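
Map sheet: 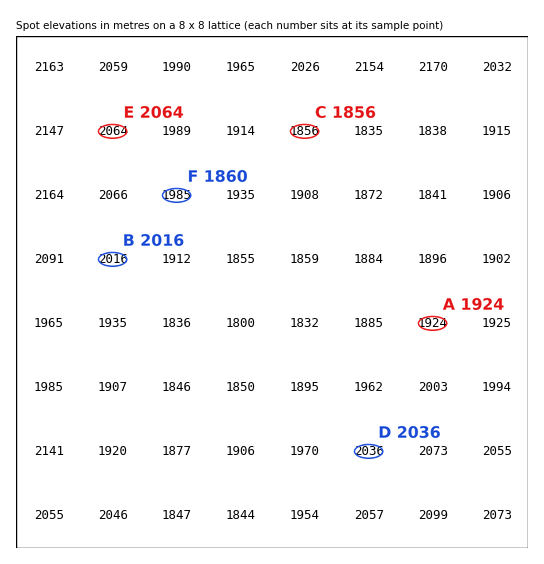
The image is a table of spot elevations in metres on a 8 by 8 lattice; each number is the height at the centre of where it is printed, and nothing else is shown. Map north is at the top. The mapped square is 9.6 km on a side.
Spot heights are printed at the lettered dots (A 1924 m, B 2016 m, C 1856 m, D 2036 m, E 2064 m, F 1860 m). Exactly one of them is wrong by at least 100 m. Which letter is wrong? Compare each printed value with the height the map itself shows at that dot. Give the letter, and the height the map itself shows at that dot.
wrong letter F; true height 1985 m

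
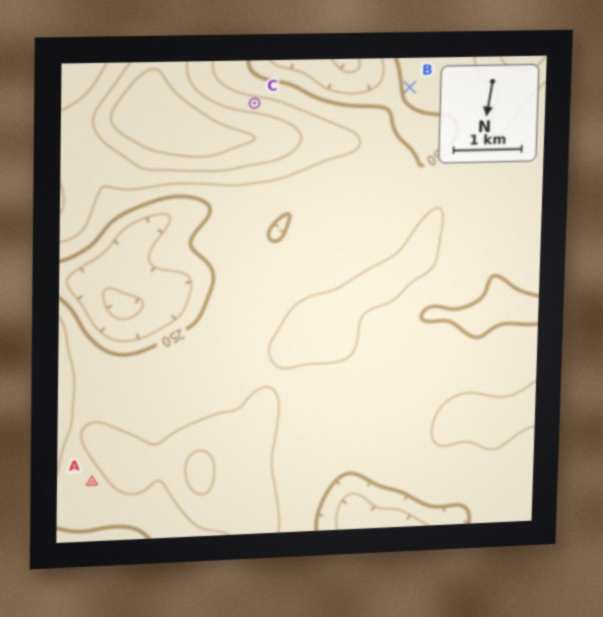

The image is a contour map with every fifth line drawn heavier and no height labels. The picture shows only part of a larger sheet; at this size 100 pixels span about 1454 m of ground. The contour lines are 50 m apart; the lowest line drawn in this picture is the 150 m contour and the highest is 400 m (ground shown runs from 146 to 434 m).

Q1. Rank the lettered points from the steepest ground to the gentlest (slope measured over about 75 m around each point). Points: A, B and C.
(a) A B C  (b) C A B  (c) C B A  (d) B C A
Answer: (c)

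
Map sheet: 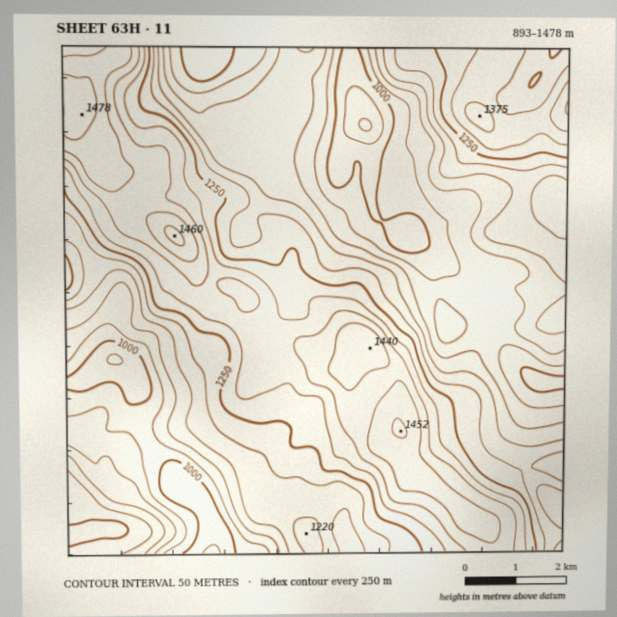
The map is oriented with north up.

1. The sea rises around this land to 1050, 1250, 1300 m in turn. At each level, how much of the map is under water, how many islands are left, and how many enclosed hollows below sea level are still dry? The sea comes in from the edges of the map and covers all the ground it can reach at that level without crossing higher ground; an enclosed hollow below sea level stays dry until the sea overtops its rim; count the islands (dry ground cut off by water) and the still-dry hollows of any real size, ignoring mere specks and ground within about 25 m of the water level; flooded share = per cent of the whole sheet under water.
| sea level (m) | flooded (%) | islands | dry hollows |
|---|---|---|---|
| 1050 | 15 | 0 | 0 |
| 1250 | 65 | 0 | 0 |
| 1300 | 75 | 0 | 0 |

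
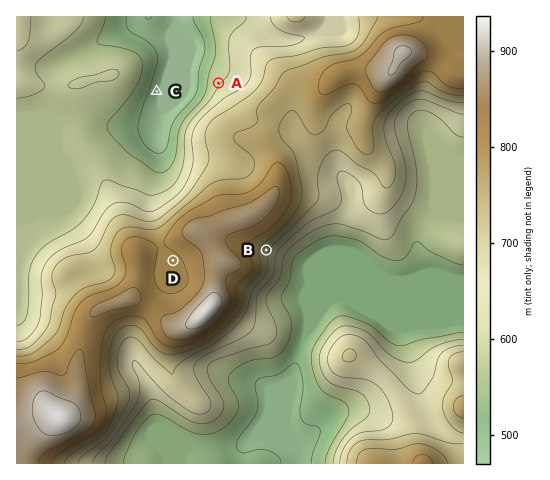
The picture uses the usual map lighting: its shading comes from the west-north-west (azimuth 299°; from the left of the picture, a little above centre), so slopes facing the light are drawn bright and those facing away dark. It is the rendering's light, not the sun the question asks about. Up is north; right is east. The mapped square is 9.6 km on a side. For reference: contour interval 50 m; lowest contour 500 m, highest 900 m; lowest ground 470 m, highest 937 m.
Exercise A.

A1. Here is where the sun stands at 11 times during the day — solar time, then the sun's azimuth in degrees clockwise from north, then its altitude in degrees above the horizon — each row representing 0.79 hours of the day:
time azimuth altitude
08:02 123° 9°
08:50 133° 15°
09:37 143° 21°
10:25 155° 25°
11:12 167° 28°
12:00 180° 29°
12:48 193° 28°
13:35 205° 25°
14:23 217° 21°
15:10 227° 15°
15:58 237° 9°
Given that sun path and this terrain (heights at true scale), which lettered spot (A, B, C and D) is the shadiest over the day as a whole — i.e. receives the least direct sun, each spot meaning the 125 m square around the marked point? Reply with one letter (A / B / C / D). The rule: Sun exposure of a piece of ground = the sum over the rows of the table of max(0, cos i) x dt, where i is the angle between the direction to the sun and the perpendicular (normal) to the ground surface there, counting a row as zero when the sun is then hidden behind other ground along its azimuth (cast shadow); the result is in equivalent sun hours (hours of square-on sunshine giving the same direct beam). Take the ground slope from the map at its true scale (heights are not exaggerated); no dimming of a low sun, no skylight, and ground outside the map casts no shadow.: A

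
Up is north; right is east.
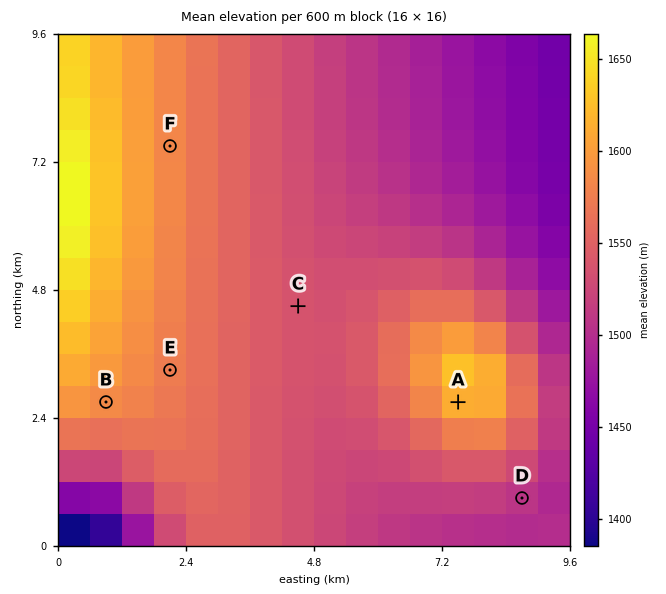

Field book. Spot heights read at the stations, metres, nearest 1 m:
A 1615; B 1586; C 1536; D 1507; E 1574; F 1583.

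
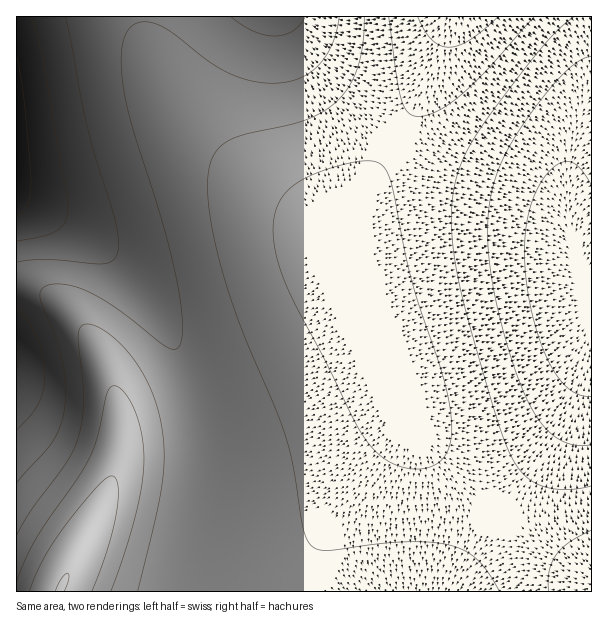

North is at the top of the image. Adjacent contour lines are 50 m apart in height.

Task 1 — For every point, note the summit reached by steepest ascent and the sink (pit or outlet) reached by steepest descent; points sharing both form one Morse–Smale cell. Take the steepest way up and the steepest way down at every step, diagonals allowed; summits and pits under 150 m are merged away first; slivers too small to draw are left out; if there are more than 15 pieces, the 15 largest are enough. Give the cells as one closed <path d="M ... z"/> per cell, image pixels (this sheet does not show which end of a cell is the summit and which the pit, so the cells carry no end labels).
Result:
<path d="M450 16l-434 1 0 181 47 24 24 14 14 11 31 31 34 49 16 33 16 42 7 38 0 40-6 36-11 42-2 18 0 16 406-1 0-12-2-2-48-30-56-42-19-17-40-42-23-41-18-46-30-65-16-43 0-17 14-30 44-67 34-62 14-42z"/><path d="M591 16l-139 0-20 59-18 36-60 93-14 30 0 17 9 25 37 83 18 46 23 41 12 15 47 44 56 42 49 31z"/><path d="M17 199l-1 392 169 1 3-34 16-66 1-52-7-38-16-42-16-33-15-24-19-25-31-31-38-25z"/>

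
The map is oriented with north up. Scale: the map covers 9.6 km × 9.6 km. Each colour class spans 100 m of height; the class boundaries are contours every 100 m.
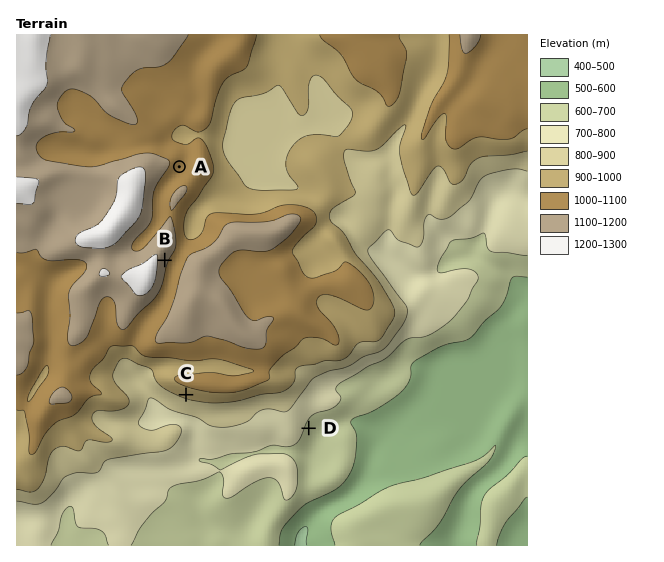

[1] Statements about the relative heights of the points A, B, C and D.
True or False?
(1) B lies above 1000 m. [True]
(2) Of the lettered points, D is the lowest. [True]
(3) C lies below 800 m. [False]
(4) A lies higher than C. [True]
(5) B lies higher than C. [True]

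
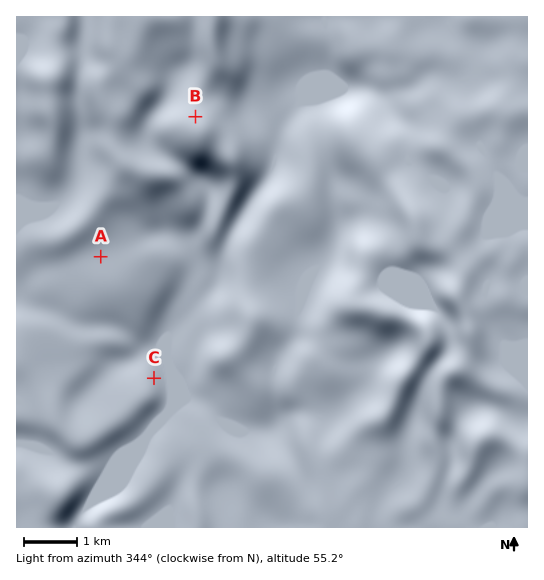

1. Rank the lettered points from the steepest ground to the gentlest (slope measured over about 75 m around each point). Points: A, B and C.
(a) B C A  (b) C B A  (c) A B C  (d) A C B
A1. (b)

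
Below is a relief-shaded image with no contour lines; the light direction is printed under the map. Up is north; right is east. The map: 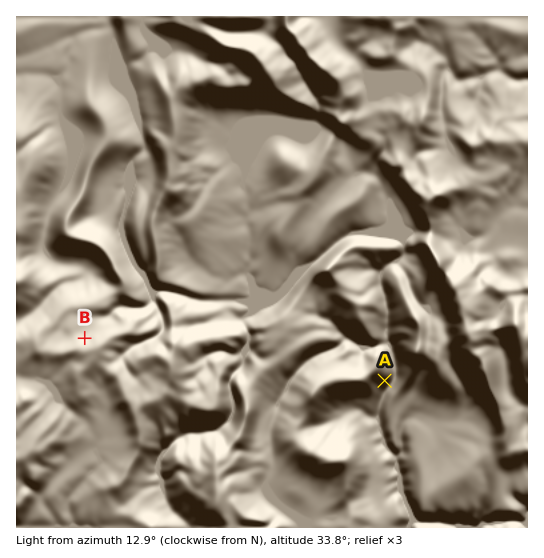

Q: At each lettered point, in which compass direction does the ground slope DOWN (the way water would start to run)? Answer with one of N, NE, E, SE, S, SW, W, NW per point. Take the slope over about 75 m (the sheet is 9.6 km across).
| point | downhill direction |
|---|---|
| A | SE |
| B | N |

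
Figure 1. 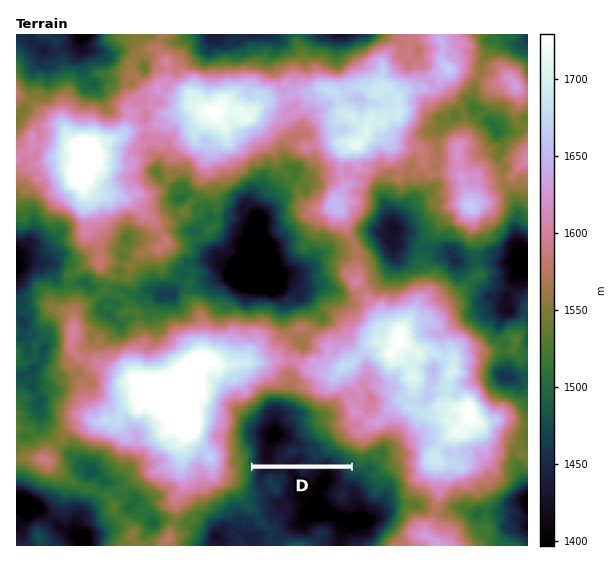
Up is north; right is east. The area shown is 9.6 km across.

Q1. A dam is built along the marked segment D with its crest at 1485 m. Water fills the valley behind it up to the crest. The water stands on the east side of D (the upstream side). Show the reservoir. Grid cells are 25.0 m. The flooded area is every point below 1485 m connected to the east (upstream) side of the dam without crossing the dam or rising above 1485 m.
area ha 146.9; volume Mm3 57.84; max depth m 98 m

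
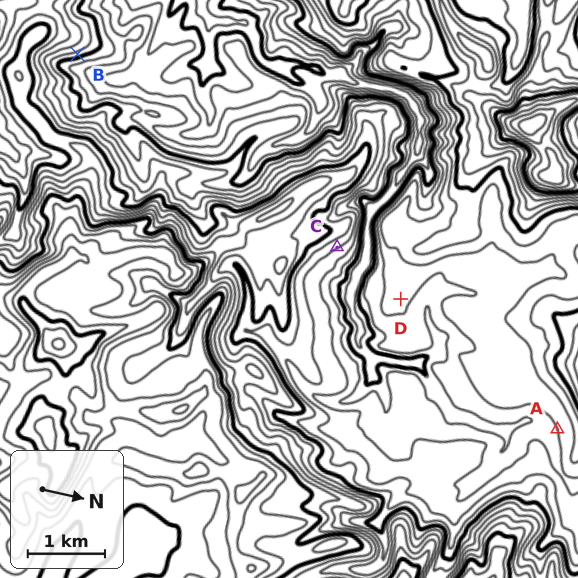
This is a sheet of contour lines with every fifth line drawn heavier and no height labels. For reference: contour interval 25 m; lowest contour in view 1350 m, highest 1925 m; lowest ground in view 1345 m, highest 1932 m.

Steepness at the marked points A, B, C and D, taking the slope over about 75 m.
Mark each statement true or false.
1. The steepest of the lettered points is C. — false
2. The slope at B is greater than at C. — true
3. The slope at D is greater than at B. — false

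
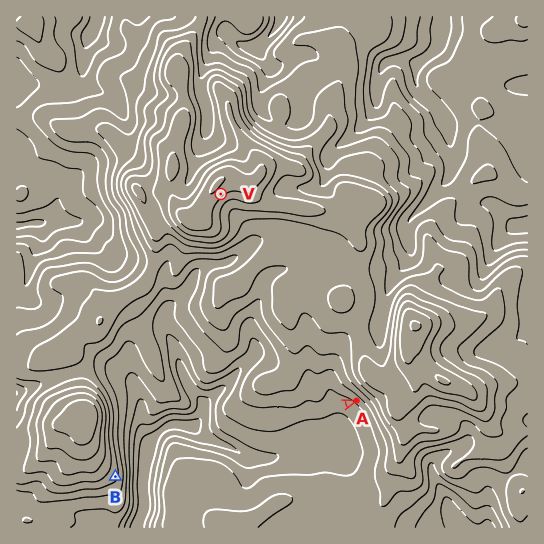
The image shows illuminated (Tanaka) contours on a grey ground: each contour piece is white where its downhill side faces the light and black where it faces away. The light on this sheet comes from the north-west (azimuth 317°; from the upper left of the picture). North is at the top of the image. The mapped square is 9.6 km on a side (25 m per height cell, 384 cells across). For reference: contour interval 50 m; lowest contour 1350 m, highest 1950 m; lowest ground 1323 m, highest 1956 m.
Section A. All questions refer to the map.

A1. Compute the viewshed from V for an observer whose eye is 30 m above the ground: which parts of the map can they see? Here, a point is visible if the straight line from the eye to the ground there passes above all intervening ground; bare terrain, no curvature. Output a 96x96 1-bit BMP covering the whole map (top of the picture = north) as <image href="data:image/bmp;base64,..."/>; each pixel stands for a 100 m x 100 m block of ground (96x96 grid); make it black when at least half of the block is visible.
<image width="96" height="96" href="data:image/bmp;base64,Qk2+BAAAAAAAAD4AAAAoAAAAYAAAAGAAAAABAAEAAAAAAIAEAAATCwAAEwsAAAIAAAAAAAAA////AAAAAAAAAADwf+AAPCAAAAAAAABwf/gGPnAAAAAAAAAAf/4HP/gAAAAAAAAB//8H//gAAAAAAAgH///P//wAAAAAABAP//////wAAAAAABAf//////wAAAAAABA///////wAAAAAABAf//////gAAAAAADAf//////wAAAAAAGAf//////wAAAAAAOAP//5///4AAAAAAcAP/8AP//8AAAAAAcAP/4AD//8AAAAAAYAH/gAA//8AAAAAA4AD8AAAf/8AAAAAA4AAAAAAMf+AAAAAAwAAABAAAP+AAAAAAwAAAGAAAP4AAAAAAwAAA8AAAHwAAAAABwAAA4AAAD4AAAAAHwAAA4AAAB4AAAAADgAAA8AAAB+AAAAAAAAAAeAAAAHAAAAAAAAAAOAAAAHAAAAAAAAAAHgAAAHgAAAAAAAAAH/gAAPgAAAAAAAAAD/wB8PhAAAAAAAAAB/4B+fAAAAAAAAAAA/4B//AAAAAAAAAAAf4B/+AAAAAAAAAAAPwB/+AAAAAAAAAAAPwh/+AAAAAAAAAAAHwh/+AAAAAAAAAAIHxx+eAAAAAAAAAAIPx58fAAAAAAAAAAYPx+AfAAAAAAAAAAQP78APgAAAAAAAAAQP/8APwAAAAAAAAAwP/8AP4DgAAAAAADwf/+AP/P4AAAAAADwP/+AP//8AAAAAABwP//AP//8AAAAAABwP//8H//8AAAAAABwP//8H/8eAAAAAAA+P//8D/4GAAAAAAA/H//4B/wHAAAAAAAfD//4AAADgAAAAAAPh//4AAIB8AAAAAAH5//4AAAAcAAAAAAD///4AAAAAAAAAAAB///4AAAAAAAAAAAB///4AAAAAAAAAAAB///4AAAAAAAAAAAB///4AAAAAAAAAAA////wAAAAAAAAAAD////wAAAAAAAAAAf////wAAAAAAAAAA///+B4AAAAAAAAAAP//+B+AAAAAAAAAAH///H/AAAAAAAAAAD/z///AAAAAAAAAAD/AAP+AAAAAAAAAAB/AADwAAAAAAAAAAA/AABgAAAAAAAAAAAYQAAAAAAAAAAAAAAAQAAAAAAAAAAAAAAAAAAAAAAAAAAAAAAAAAAAAAAAAAAAAAAAAAAAAAAAAAAAAAAAAAAAAAAAAAAAAAAAAAAAAAAAAAAAAAAAAAAAAAAAAAAAAAAAAAAAAAAAAAAAAAAAAAAAAAAAAAAAAAAAAAAAAAAAAAAAAAAAAAAAAAAAAAAAAAAAAAAAAAAAAAAAAAAAAAAAAAAAAAAAAAAAAAAAAAAAAAAAAAAAAAAAAAAAAAAAAAAAAAAAAAAAAAAAAAAAAAAAAAAAAAAAAAAAAAAAAAAAAAAAAAAAAAAAAAAAAAAAAAAAAAAAAAAAAAAAAAAAAAAAAAAAAAAAAAAAAAAAAAAAAAAAAAAAAAAAAAAAAAAAAAAAAAAAAAAAAAAAAAAAAAAAAAAAAAAAAAAAAAAAAAAAAAAAAAAAAAAAAAAAAAAAAAAAAAAAAAAAAAAAAAAAAAAAAAAAAAAAAAAAAAAAAAAAA="/>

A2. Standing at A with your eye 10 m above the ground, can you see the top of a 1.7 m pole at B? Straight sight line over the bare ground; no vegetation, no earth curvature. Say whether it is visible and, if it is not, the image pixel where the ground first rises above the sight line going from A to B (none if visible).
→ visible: true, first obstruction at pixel None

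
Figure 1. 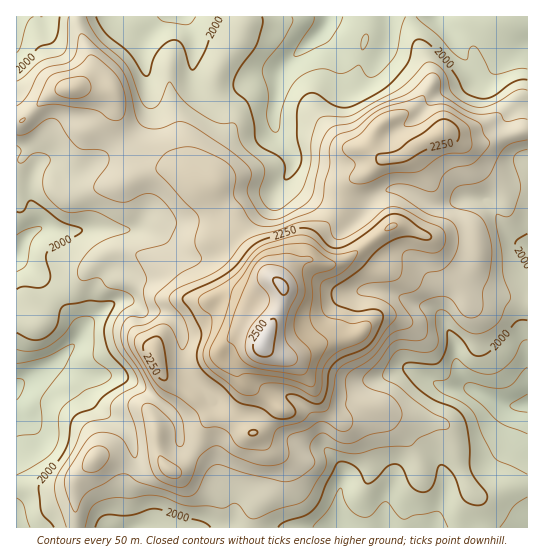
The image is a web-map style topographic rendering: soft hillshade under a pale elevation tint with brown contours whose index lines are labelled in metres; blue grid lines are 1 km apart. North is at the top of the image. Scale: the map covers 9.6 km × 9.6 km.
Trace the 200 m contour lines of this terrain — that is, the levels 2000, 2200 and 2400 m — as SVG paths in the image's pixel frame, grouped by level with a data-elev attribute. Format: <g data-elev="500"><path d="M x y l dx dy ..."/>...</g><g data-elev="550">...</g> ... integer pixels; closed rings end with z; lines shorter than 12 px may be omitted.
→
<g data-elev="2000"><path d="M95 527l4-8 6-4 25 0 24-6 8 1 17 6 22 5 9 6"/><path d="M278 527l6-5 21-6 9-7 6-8 6-16 10-20 5-3 8 1 7 4 4 6 5 9 2 2 8-4 13-14 5-2 5 1 5 5 8 16 6 5 5 1 5-1 4-3 3-6 4-15 3-2 2 0 11 10 7 20 4 6 10 4 9-2 3-4 0-5-12-16-5-9-1-31-3-13-3-8-8-8-21-9-13-9-15-16-3-8 2-3 4-1 24 1 6-2 7-12 1-17 2-3 12 8 12 16 8 2 10-6 25-28 5-2 6 0"/><path d="M17 333l13 6 11 1 8-5 6-6 3-6 2-13 5-5 25-4 21 0 3 2-9 22 0 12 4 14 17 20 2 8-4 4-21 14-9 11-15 5-5 4-3 6-2 18-4 10-7 10-18 21-1 7 2 22 13 16"/><path d="M527 268l-9-14-3-9 3-6 9-5"/><path d="M17 212l6-1 6-10 4 0 28 20 18 6 3 3-3 4-27 13-5 5-1 7 4 18-3 8-6 3-18-1-6 2"/><path d="M527 80l-6 0-7 2-17 12-8 4-7 1-9-3-9-5-11-20-22-25-8-6-6 0-4 4-5 19-13 16-13 11-24 13-9 4-7 1-9-3-18-12-6 0-6 4-5 8-1 9 0 23 4 17 0 8-6 11-5 5-4 2-2-2 1-12-3-6-5-5-15-8-5-5-3-20-5-16-3-5-11-10-2-5 1-7 4-8 19-28 6-18-1-8"/><path d="M60 17l-2 16-4 8-3 2-13 5-13 16-8 6"/><path d="M221 17l-10 16-8 21-9 15-3 0-1-1-8-24-4-3-5-1-7 3-8 8-5 8-4 15-3 2-4-3-13-20-24-21-9-15"/></g><g data-elev="2200"><path d="M171 478l8-1 2-3 0-4-6-5-16-9-1 6 2 8 5 5z"/><path d="M258 450l7 0 4-2 6-17 4-3 22-6 10-9 12-1 4-2 6-20 3-15 2-5 7-6 17-7 9-7 25-33-2-7-5-6-11-6-19-3-2-2 1-4 9-5 23-2 8-3 4-8 0-16 4-4 8-1 19 3 6-2 4-4 3-6-1-7-3-5-19-9-18-10-11-3-9 2-22 18-13 9-9 3-4 0-4-2-4-12-2-3-14-1-14 1-50 17-8 6-12 16-9 8-14 8-27 11-8 6-2 4 1 4 12 15 5 9 2 11-3 9-3 3-2 0-11-22-4-3-5 0-22 10-3 3-1 8 4 9 18 30 6 6 18 9 14 11 8 17 19 1 7 5 6 10 4 4z"/><path d="M354 183l13 0 23-10 28-1 25-17 24-3 4-3 1-4-3-18-13-10-11-6-8 2-18 11-10 3-5-2 4-11-2-4-12 0-12 4-9 6-13 14-14 8-3 4 1 7 11 10 0 4-6 11 1 3z"/><path d="M68 98l11 0 9-4 3-7-3-8-3-2-6-1-14 3-6 3-4 5 1 6 3 2z"/></g><g data-elev="2400"><path d="M292 374l9 1 4-1 3-4 3-11-1-9-13-15-3-10 2-12 9-19-2-25 2-4 8-4 0-2-4-3-8 0-15-3-21 4-6 3-5 6-19 44-8 29 2 3 5 4 8 13 7 6 12 4z"/></g>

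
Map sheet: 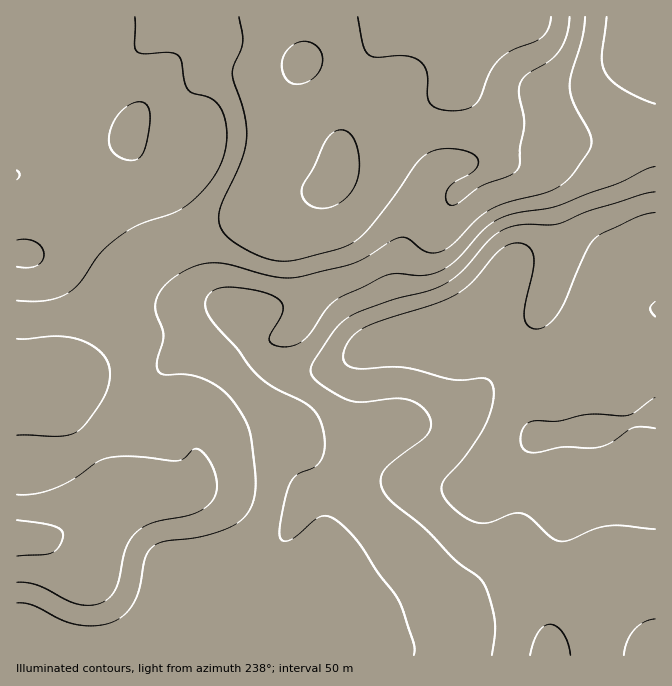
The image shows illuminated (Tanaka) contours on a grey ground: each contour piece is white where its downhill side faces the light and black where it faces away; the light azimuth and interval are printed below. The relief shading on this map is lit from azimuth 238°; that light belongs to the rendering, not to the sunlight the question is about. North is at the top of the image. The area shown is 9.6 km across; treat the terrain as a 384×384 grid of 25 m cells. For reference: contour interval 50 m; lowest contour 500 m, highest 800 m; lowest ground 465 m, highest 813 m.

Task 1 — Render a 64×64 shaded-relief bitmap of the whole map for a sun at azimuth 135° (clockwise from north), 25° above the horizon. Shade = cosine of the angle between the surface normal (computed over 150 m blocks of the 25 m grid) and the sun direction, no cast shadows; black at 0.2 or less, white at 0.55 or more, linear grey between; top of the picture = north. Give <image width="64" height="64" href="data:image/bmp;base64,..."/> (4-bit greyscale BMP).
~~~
<image width="64" height="64" href="data:image/bmp;base64,Qk12CAAAAAAAAHYAAAAoAAAAQAAAAEAAAAABAAQAAAAAAAAIAAATCwAAEwsAABAAAAAAAAAAAAAAABEREQAiIiIAMzMzAERERABVVVUAZmZmAHd3dwCIiIgAmZmZAKqqqgC7u7sAzMzMAN3d3QDu7u4A////AJmZmIiImZmYiZqqqqqqqqqpmZmZmZmYd2d3iaqqmYiImZmId3eJmZmJmqqqqqqqqqmZmZmZqZh3d3eJqqqZiIiZmIdmZmeJmYiZqqqqqqqqqpmZmZqqmYd3d4mqqpmIiIiIdmVEVniZmZmaqqqqqqqqmZmZmaqpiHd4iZqqmYiId4h3ZUREaJmZmZmqqqqqqqqZmZmZqqmYiIiJmqqZmYhneId2VERXmqqZmqqqqqqqqpmZmZmaqZiIiJmqqpmZmWZ4iIdlRFeKqqqqqqqqqqqpmZmZmZmpmIiJmaqqqZmZVniIiHZUVomqqqqqqqqqqqmZmZmZmaqZiImaqqqqmZlmeIiIdlVWeZmqqqqqqqqqqZmZmZmZqqmYiZqqqqqqmXeIiIh2VEVniIiZmaqquqqpmZmZmZqqqqmJmqqqqqqqiIiIiHZURFZmZ3iImaq7qqmZmZmZmqq7qpmaq7qqqqqZmZmYdlQ0RVVVVmeJqruqqZmZqpmaq7u6qZqru7qqqqqqqZmHVERFVURFVniau6qpmZqqqpqqu7uqmrvMu7u7u7u6qphlVVVlVURVZ4mrqqmZqqqqqqq7u6qaq7zLu7vdzMy7qYdmZ3d2ZVVWiaqqmZmqqqqaqru7qpmau7u7u93d3cy7qYiIiYh2VVZ4mqmZmZmZmZmau7u6mZmqqqqq3d3d3cy6mZmZmYdmZniZmZmZmZmIiJmrvLupmZmZmZnM3d3dzMuqqqqpiHZmeJmZiIiIiId3iJq7zLuqmamZmLu8zMzMzLuqqqmYd2d4iYiIiIh3d3d3iau8zLu7u6qZmaqru8zMu7qqqZh3d3iIiIiIh3d2ZmZ4mrzMzMzMy7t4iZmqu7zLu6qpmId3eIiIiIiHd3dmZmd4m7zMzN3czHd4iJmqu7y7uqmYiIiIiIiJmIh3d3ZmZneJqru7zMzMd3d4iImqu8u6mZmIiIiIiJmpmYiId3dmZ3iZmZmru7uIiHd3eImrzLqZmZmZmZmJmruqmZiIh3ZmeIiIiImaqoiIh3d3iKu8u6mZmZqqqZmrvLuqmZmYd2Z3iHd3eIiJmZmId3d4mrzLqZmaqqu6qrvMzLuqqqmXd3iIh3d3d4iqmZiHd3eKvMy6qqqqu7qrvM3cy7u7uqiHiJmIiIh3eKqqmYh3d4mrzLuqqqqqqaq8zd3My7u7qYiJmZmZmIiIu6qqmYh3iJq7u6qpmYh3iavM3dzMzLu6mImZmZmZmIi7u7qpmIh4iaqqqqmYdlVWirzMzMzMu6qZmZmaqqqZmbu7u6qpmIiImZmZqZh2QzRXmru8zMy7qpmZmZmqqqqZvMy7uqqZmIiIiZqqqpdTIjVniZqrzMu6qZmIiZqqqqq8zMu6qpmZmIiJmqu7uXUyI0VWZ4mrzLuqmZiImaqqqszMy7qpmZmZiImaq8zLl0MiIzNEVom7u6qqmHeJqqqqzMzMuqmZmZiIiJmaq7uoZDIiIiIzV5q7uqqYd3iaqqnN3dzLqZiIiHd3iIiJmph2VEMzMiIkaKu7uql2Z4mZmczd3cy6mIiHdmZ3d3d3d3dlVURDIRE1iru7qYZniJmZzM3d3LqYiHdmVWZmVVVVVmZVVmVCABNoq7u6h2Z4iZm7zN3cy6mId3ZlZmZVRDM0REVWdlMQADabvLqHZniIiau7zMzMupiId2ZmZmZUQzMzNFZ4dSAAA3m7updmd4iJmqu7zMzLqZiIh3d3d3ZlVEMzRniHQQABR5qql3d3iIiZmqu7zNzLqpmZmZmIiIh3ZUNGeZhjAAAUaJiHZnd3iIiZqqq83dzLuqqqqZmZqqqXVEV5qYUgAAE1ZmZmZmZ3iImaqqvN3d3MzLu6qZqru7l2VXmql0EAABNERERVVVZ4iZmZmrzd3u7d3Lqpmau8y5dVaKqoZCAAEiIiMzRERYiJmZmZqrzd7v7ty6mZmqvMuXZomqmGQyIiIiIjMzNEiImZmZmZq7ze//7bqZmZmrzKhmeauph2VERDMzMzM0SZmZqqmZmqq83//9upmYiJvMuXZ5q7qph3ZlVVVVRERJmZmZqqqqqZq9//7KmZmImry6h3iaqqqZiHd3ZmZlVWqqmZmZqrupmJzv/sqZmYiJu7qHZ4mqqqmZiId3iHd3e7qpmIiavLqYit/+ypmZiImrupd3eImZmZmIiIiIiIiLu7qYiIm8y5h5zv7KmqmYiau7qHd3eIiIiIiIiJmZmZq7u6mHeKvMqHi97bqZqZiJmruph3d3d4iIiIiJmZmZmqq7uod3m8y5eKzdupmqmYmaqqqYh3d3d4iIiJmZmZqpmqu7mGZ5vLmHm8y5maqpmZmqqqmYd3d3iIiImZmqqqmZq7uodmiruoiau6mZqqqZmZqruqmHd3eIiIiJmaqqqZmau6mHZ5q7mZq7qZmru6qZmaq7uph2ZneIh4iZqqqpiJq7upd3iauqq7upmau8u6mImqu7qXZmZ3dmd4maqqiImqu7qYeJq7u7y6mZmrzLuYiJmruphlVWZVVWeJqqqIiJq7u6mIiau8zMuYiJq8y6mIiZqqmHZVVUREVniaqoiImau7upiJmrzMy6mIiau7qYiImaqphmVVQzM1aJmah3iJqru7qZmZq7y7qYiJqru6mIiZqqmHdmVUMjRniZmIeImaq7u6mZmqu7upiImqu7upmZmqqpiHdmQzNGeJmYiIiZmru7qZmaq7uqmZmaqru6qZmaqqmYiHZTM0V4mZ"/>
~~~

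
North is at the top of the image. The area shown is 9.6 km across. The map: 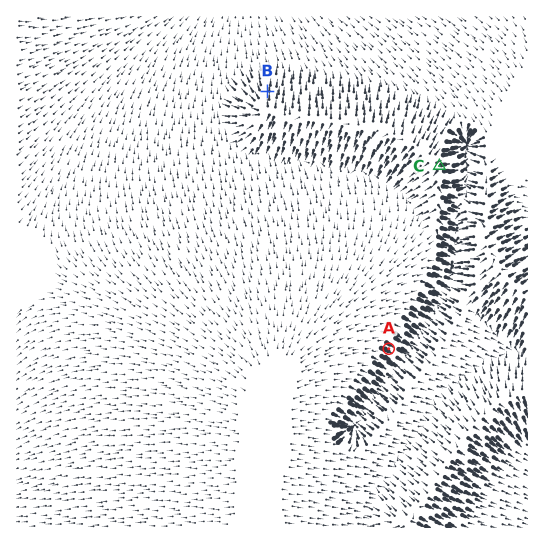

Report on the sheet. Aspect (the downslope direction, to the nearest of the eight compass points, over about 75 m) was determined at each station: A SE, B N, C E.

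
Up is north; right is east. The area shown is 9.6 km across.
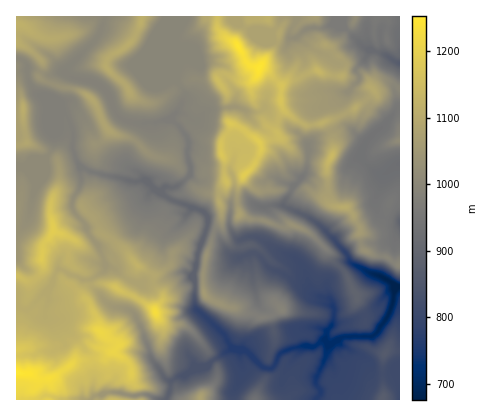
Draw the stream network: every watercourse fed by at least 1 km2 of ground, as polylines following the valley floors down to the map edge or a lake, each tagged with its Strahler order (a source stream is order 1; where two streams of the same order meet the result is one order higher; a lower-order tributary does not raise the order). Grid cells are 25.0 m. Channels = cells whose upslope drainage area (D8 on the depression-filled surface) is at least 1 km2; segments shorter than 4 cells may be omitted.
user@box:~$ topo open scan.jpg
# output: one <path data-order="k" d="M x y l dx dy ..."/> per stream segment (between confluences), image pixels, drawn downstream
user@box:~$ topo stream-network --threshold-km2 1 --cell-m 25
<path data-order="1" d="M94 396l6 0 4-4 16 0 10 4 18-2 10 6 8 0 2-2 2-8 0-8 2-2"/><path data-order="2" d="M172 380l6-4 6 0 8-8 2 0 4-4 10 0 2-2 8-4 4-4 8-4 16 0"/><path data-order="1" d="M324 360l2-6 0-6 10-8"/><path data-order="1" d="M240 352l8 0"/><path data-order="3" d="M248 352l16 16 8 0 4-4 2-8 4-4 20-6 2 0 10 0 2 0 6-6 6 2"/><path data-order="1" d="M64 344l-2-4-8-10-2-4 0-2-6-8"/><path data-order="3" d="M328 342l4 0 4-2"/><path data-order="3" d="M336 340l2-2 6 0 0-2 28 0 6-6 4-6 4-4 6-16 2-10 6-6"/><path data-order="1" d="M50 318l-4-2"/><path data-order="2" d="M46 316l-2-4 4-10 0-16 10-16 4 0 6 4 4 2 6 0 4 4 8 0 10-6 4-4 0-12-4-8 0-2-4-4-2-2-6-10 0-2-4-4 0-2-8-8-4-8 2-10 4-6 2-6 0-4 2-2-2-10 4-2"/><path data-order="1" d="M132 312l4 4 0 4 6 10 2 6 4 10 2 8 2 6 6 8 6 8 4 4 4 0"/><path data-order="2" d="M318 296l4 2 8 0 2 4 0 6 2 2-2 14-6 8 0 8 2 2"/><path data-order="1" d="M240 258l12-6 4 2 14 14 16 6 10 10 6 0 10 10 6 2"/><path data-order="1" d="M30 214l0-4 2-10 0-6 16-16 0-22 6-10 0-8 10-12 0-10 2-2"/><path data-order="1" d="M188 214l2-4 0-2 2 0"/><path data-order="3" d="M192 208l8 2 8 8 0 8-4 10-2 2-2 6 0 6-2 4 0 6-4 6 0 10 2 2-2 28 4 6 26 22 6 12 6 2 8 0 2 2"/><path data-order="3" d="M166 196l8 6 12 2 6 4"/><path data-order="3" d="M162 196l4 0"/><path data-order="1" d="M148 194l6-4 8 6"/><path data-order="3" d="M154 188l8 8"/><path data-order="1" d="M234 186l-4 16 0 12 0 2 0 10 4 8 4 6 4 0 6-4 10 2 8 6 6 4 8 2 10 6 2 0 12 12 2 6 0 4 2 6 4 6 6 6"/><path data-order="1" d="M144 178l10 10"/><path data-order="2" d="M382 174l4-2 8-6 6-2"/><path data-order="3" d="M84 168l8 4 4 0 14 4 6 0 16 6 12-2 10 8"/><path data-order="1" d="M308 154l0 12-2 6-2 2 0 2-12 14-2 4-6 6 0 6 4 2 18 8 10 6 18 18 4 4 8 10 2 2 2 6 2 2 2 0 14 8 12 4 12 6 4 6 4 0"/><path data-order="1" d="M376 132l-10 10 0 2-4 4 2 14 10 10 6 2 2 0"/><path data-order="2" d="M174 122l6 6 2 4 4 4 2 4 0 16 0 2 0 4 2 2 0 8-2 6-10 8-4 2-8-2-2 2 0 6 2 2"/><path data-order="1" d="M62 114l4 0"/><path data-order="2" d="M66 114l2 4 6 14-2 18 2 2 2 6 2 4 6 6"/><path data-order="2" d="M176 114l-2 2 0 6"/><path data-order="1" d="M246 110l-6-2-24 0-4 2-6 0-10 10-4 0-8-6-8 0"/><path data-order="1" d="M348 90l12-10 0-4-4-6 8-10 4-4 0-2 2-2"/><path data-order="2" d="M178 84l6 8 0 6-2 2 0 4-6 10"/><path data-order="1" d="M162 82l12 0 4 2"/><path data-order="2" d="M178 66l0 18"/><path data-order="1" d="M178 62l0 4"/><path data-order="1" d="M190 60l-6 0-6 6"/><path data-order="2" d="M370 52l6 0 6 2 12 8 6 2"/><path data-order="1" d="M106 16l-8 20-32 34 0 4 6 4 16 2 12 6 10 10 2 10 4 8 4 4 6 4 18 2 0-2 12 0 4-2 4 0 2 2 6 0 2 0"/><path data-order="1" d="M290 16l6 0-2 8-4 8 0 6 6 0 8-8 4-2 14 0 8-2 4 0 2 4 10 0 22 22 2 0"/>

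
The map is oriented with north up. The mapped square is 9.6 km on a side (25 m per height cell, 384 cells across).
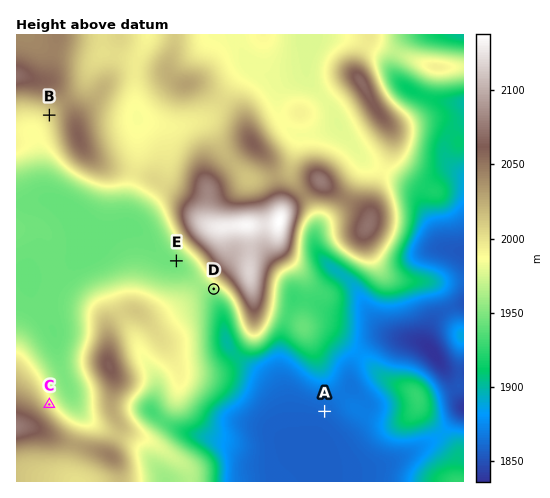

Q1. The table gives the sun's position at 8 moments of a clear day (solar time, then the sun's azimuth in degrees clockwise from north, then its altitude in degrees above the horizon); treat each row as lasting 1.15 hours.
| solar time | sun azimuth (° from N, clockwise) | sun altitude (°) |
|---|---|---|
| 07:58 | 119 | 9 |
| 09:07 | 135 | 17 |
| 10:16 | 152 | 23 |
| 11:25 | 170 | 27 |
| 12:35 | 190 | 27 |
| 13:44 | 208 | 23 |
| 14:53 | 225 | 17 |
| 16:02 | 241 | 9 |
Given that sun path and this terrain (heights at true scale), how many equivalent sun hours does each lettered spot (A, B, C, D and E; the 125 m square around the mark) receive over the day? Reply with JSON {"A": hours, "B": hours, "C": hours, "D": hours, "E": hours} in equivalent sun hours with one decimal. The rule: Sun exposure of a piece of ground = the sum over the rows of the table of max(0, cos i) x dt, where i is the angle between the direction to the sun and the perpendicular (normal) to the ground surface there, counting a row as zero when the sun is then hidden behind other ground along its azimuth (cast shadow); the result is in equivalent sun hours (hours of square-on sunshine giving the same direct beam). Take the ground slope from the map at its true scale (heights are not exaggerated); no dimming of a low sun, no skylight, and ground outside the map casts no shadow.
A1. {"A": 3.0, "B": 3.3, "C": 2.3, "D": 3.8, "E": 3.1}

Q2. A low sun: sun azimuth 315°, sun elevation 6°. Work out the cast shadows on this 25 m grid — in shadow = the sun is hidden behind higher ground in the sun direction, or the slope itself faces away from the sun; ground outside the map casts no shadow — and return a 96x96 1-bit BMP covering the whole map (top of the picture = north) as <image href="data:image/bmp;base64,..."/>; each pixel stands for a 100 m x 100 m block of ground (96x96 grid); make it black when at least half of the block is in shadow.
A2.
<image width="96" height="96" href="data:image/bmp;base64,Qk2+BAAAAAAAAD4AAAAoAAAAYAAAAGAAAAABAAEAAAAAAIAEAAATCwAAEwsAAAIAAAAAAAAA////AAAAAAAAAAAAAHgAAAAAAAAAAAAAAHAAAAAAAAAAAAAAACAAAAAAAAAAAAAAAAAAAAAAAAAAAAAAAAAAAAAAAAAAAAAAAAAAAAAAAAAAAAAAAAAAAAAAAAAAAAAAAAAAAAAAAAAAAAAAAAAAAAAAAAAAAAAAAAAAAAAAAAAAAAAAAAAAAAAAAAAAAAAAAAAAAAAAAAAAAAAAAAAAAAAAAAAAAAAIA8AAAAAAAAAAAAB8D/AAAAAAAAAAAAD+D/gAAAAAAAAAAAH8D/AAAAAAAAAAAAP8B/AAAAAAAAAAAAP8B+AAAAAAAAAAAAP4AYAAAAAAAAAAAAH4AAAAAAAAAAAAAADgAAAAAAAAAAAAAAAAAAAAAAAAAAAAAAAAAAAAOAAAAAAAAAAAAAAB/AAAAAAAAAAAAAAH/AAAAAAAAAAAAAAf/AAAAAAAAAAAAAAf/AAAAAAAAAAAAAA//gAAAAAAAAAAAAA//gAAAAAAAAAAAAA//gAAAAAAAAAAAAAf/gAAAAAAAAAAAEAf/gAAAAAAAAAAAAAf/gAAAAAAAAAAAAAf/gAAAAAAAAAAAAAf/gAAAAAAAAAAAAAf/wAAAAAAAAAAAAAf/4PAAAAAAAAAAAAf///AAAAAAAAAAAAf///AIAAAAAAAAAAf///AZgAAAAAAAAAf///AHAAAAAAAAAAf//+APgAAAAAAAAAf//+A/wAAAAAAAAAf//8D/4AAAAAAAAAP//8H/8AAAAAAAAAP//4f/+AAAAAAAAAH//w//+AAAAAAAAAD//g//+AAAAAAAAAB//g//8AAAAAAAAAA//Af/8AAAAAAAAAA/+Af/8AAAAAAAAAAf+AP/4AAAAAAAAAAf+AH/4AAAAAAAAAAf+AH/wAAAAAAAAAAf+AD/gAAAAAAAAAAP+AD/AAAAAAAAAAAP+AB+AAAAAAAAAAAH+AB+AAAAAAAAAAAD8AA8AAAAAAAAAAAAAAAYAAAAAAAAAAAAAAAcAAAAAAAAAAAAAAAeAAAAAAAAAAAAAAAfAAAAAAAAAAAAAAAfgAAAAAAAAAAAAAAf4AAAAAAAAAAAAAAP+AAAAAAAAAAAAAAP+AAAAAAAAAAAAAAP+AAAAAAAAAAAAAAP+AAAAAAAAAAAAAAP8AAAAAAAAAAAAAAP8AAAAAAAAAAAAAAP8AAAAAAAAAAAAAAP4AAAAAAAAAAAAAAP4AAAAAAAAAAAAAAHwAAAAAAAAAAAAAAAAAAAAAAAAAAAAAAAAAAAAAAAAAAAAAAAAAAAAAAAAAAAAAAAAAAAAAAAAAAAAAAAAAAAAAAAAAAAAAAAAAAAAAAAAAAAAAAAAcAAAAAAAAAAAABAB8AAAAAAAAAAAAHgD8AAAAAAAAAAAAHgH8AAAAAAAAAAAAPgD8AAAAAAAAAAAAHAAYAAAAAAAAAAAAHAAAAAAAAAAAAAAAGAAAAAAAAAAAAAAAAAAAAAAAAAAAAAAAAAAAAAAAAAAAAAAAAAAAAAAAAAAAAAAAAAAAAAAAAAAAAAAAAAAAAAAAAAAAAAAAAAAA="/>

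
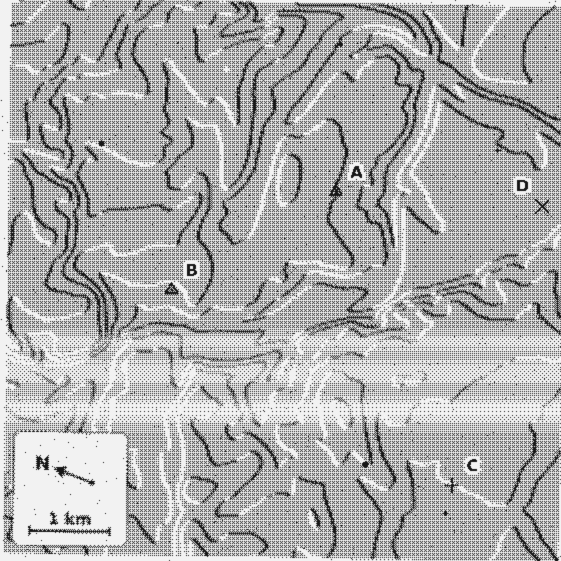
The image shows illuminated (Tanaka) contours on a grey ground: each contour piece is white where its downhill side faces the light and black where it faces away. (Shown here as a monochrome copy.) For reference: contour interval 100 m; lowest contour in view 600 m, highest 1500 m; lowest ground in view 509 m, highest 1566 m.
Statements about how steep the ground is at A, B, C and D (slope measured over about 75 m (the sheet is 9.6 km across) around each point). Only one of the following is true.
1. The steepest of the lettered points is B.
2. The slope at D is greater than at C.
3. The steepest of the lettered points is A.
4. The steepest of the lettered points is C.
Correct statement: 1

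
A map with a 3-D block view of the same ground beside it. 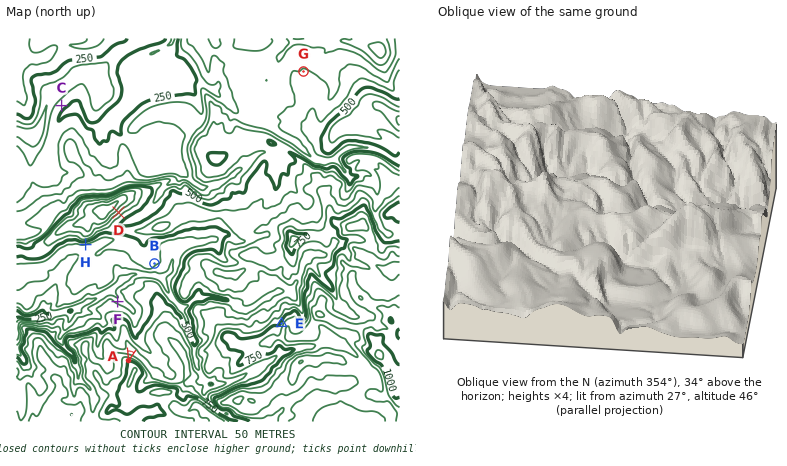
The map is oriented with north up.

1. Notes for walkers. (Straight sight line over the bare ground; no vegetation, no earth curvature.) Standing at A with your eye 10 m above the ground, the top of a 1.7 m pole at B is visible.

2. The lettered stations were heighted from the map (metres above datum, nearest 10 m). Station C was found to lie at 260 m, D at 600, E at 760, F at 380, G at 410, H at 450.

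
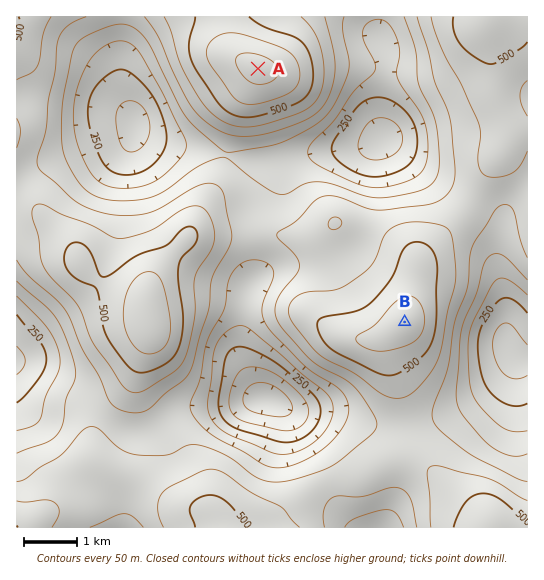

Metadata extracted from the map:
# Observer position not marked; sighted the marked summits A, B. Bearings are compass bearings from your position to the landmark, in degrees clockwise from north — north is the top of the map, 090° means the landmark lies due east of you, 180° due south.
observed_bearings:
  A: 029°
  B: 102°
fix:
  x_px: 148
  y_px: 267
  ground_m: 540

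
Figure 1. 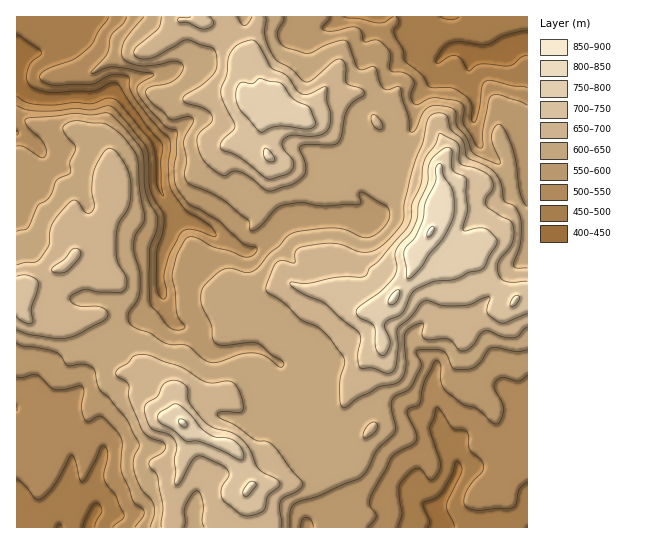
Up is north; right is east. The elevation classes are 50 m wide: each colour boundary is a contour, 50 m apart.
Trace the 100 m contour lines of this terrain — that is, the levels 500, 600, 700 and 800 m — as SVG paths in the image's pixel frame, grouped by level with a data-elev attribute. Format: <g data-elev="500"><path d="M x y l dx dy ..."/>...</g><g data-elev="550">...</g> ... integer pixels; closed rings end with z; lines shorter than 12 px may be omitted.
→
<g data-elev="500"><path d="M398 527l4-13-3-24 2-8 14-13 6 0 6 9 4 2 4-3 5-7 0-9-10-32 7-22 4 3 12 18 4 2 6 0 4 2 3 18 11 9 2 6 0 6-10 11-7 11-2 9 2 5 5 2 7 1 33-2 5-5 4-14 7-7"/><path d="M17 478l8 8 10 12 6 1 5-4 8-9 17-31 4 4 4 19 3 4 4-4 15-30 4-2 2 4 1 5-4 18 0 6 3 7 9 9 8 20-2 4-9 8"/><path d="M527 88l-14-2-22-6-6 2-3 5-2 20-3 12-2 3-2 0-2-4 1-13-6-8-13-9-23-1-8-12-17-14-2-11-9-17 0-4 5-7-1-4-2-1"/><path d="M108 17l-10 14-5 12-5 6-14 10-29 12-4 3-1 4 3 4 10 3 36 0 6-2 16-8 15 1 3 2 1 11 5 10 24 30 10 9 2 9-3 16 1 16 2 11 15 20 23 15 7 10-2 2-24-8-5 1-4 3-11 21-5 16-1 8 3 15-2 6-4-1-3-5-2-15 1-27 6-18 1-16-2-6-8-12-4-10-2-35-4-11-28-33-6-4-19 4-17-2-32 3-15-1-10-5"/><path d="M394 17l-9 5-6 1-35-6"/></g><g data-elev="600"><path d="M290 527l0-16 4-6 7-4 18-5 42-19 6-7 10-20 17-16 2-7-4-17 0-9 3-5 14-6 4-7 8-17 0-4-5-8 1-3 14-2 11 2 4 3 7 14 6 2 10-1 6-2 6-5 6-11 4-3 6 0 20 3 10-1"/><path d="M17 343l5 3 15 1 18 5 5 3 7 10 18-1 9 5 5 20 10 9 17 20 13 25 0 4-5 11-1 9 8 21 10 11 3 7 0 8-4 13"/><path d="M527 206l-4-4-3-9-4-30-4-16-6-15-5-7-3-1-3 2-4 11 2 8 7 16-1 3-17-6-9-5-7-16-9-11-2-15-5-4-13-2-9 2-6 7-7 16-4 2-1-2-2-13-8-30-3 0-10 3-4-2-3-6-4-13-2-2-12 3-4-1-9-25-3-3-5-1-11 3-21 10-24-6-6-6-2-7 2-5 5-8-1-4"/><path d="M144 17l-19 23-3 9 0 6 4 6 13 5 18-1 17-4 5 1 4 3-1 6-6 8-9 5-18 3-3 3 0 3 5 9 19 17 5 1 12-3 4 0 2 2-9 23 3 19-3 14 5 8 24 11 13 8 23 19 1 8 1 2 8-4 15-17 8-5 19-3 22 4 35-1 3-3-2-8 2-2 4 1 22 14 3 7-3 9-9 10-11 5-6-1-14-7-10-2-16 1-27 4-8 5-32 33-8 2-13-4-8 0-8 5-13 12-3 8 0 9 10 22 1 13 2 4 4 3 5 0 28-3 7 1 13 12 12 7 0 4-2 1-15-10-12-4-15 1-21 8-9 0-7-4-14-12-22-3-16-10-13-4-7-6-2-9 10-15 2-12 0-14-6-19 0-13 2-7 8-12 1-7-5-24-3-36-15-20-15-10-30-4-8 1-5 4-1 3 1 4 12 14-6 15 0 11-14 8-6 16-12 9-11 22-10 3"/></g><g data-elev="700"><path d="M243 515l10 0 10-4 5-14 11-11 0-4-21-13-9-20-10-12-9-5-17-5-10-6-13-18-2-5 0-9-3-4-10-5-9 2-4 4-5 11-11 7-2 6 3 11 3 6 5 4 14 3 7 8 1 7-3 12 2 10-1 14 3 0 3-3 13-24 4-2 7 1 16 8 7 5 1 5-7 12 0 11 3 4z"/><path d="M17 317l9 6 4 1 3-2-2-13 7-24-1-6-7-3-7-1-6 1"/><path d="M527 281l-21 0-4-2-4-5-1-7 1-5 13-17 3-14-1-7-3-4-11-5-13-10 0-7 7-11-2-9-9-7-21-7-2-3 1-12-2-6-19-10-4 12-8 10-3 7-3 21-9 20-1 15-2 7-30 35-10 9-3 6-5 2-26 0-26 6-18-1-1 1 3 4 8 6 24 10 33 29 3 6-3 17 2 12 2 1 11 0 14 5 6-1 3-6 2-19 0-18 13-12 12-16 6 0 16 5 18 0 8-2 18-7 1 1-3 11 1 5 8 7 6 2 25-10"/><path d="M55 273l8 0 6-3 11-13 1-4-1-3-5-2-4 2-6 9-13 10 0 2z"/><path d="M266 178l5 1 15-4 7-6 0-8-11-15 0-4 3-4 6-3 20 1 12-2 4-4 3-4 0-12-3-12 0-13-1-2-17 7-6 0-4-1-12-17-16-8-13-24-4-4-4 0-14 6-7 11-2 17-6 13 0 6 2 8 12 25-2 4-11 11-2 6 2 3 19 8z"/><path d="M191 17l-12 1-1 3 3 1 8 1 12 6 5 0 7-4 0-4-3-4"/></g><g data-elev="800"><path d="M182 426l4 1 1-2-2-5-4-1-3 3z"/><path d="M391 305l4-2 3-4 1-9-4 1-5 6-2 5z"/><path d="M407 278l2 1 4-3 9-10 7-12 15-17 9-19 1-11-1-14-2-7-7-9-3-13-3 0-2 3 0 14-11 22-3 20-7 15-11 12 0 5z"/></g>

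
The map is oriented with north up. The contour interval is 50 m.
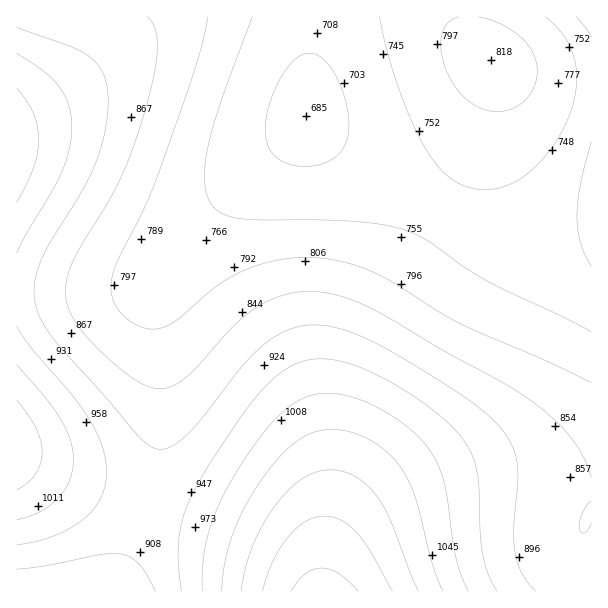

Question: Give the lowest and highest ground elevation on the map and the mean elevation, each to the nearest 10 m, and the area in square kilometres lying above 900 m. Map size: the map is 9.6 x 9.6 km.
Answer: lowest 670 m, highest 1220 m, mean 870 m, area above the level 33.6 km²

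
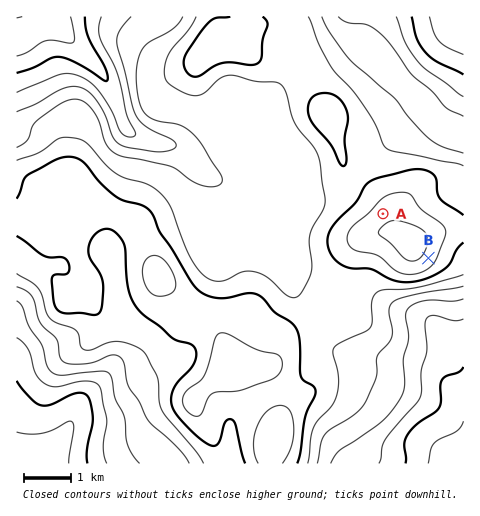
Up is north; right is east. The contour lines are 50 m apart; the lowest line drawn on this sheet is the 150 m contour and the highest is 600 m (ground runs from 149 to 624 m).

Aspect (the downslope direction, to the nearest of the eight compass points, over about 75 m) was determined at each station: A NW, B SE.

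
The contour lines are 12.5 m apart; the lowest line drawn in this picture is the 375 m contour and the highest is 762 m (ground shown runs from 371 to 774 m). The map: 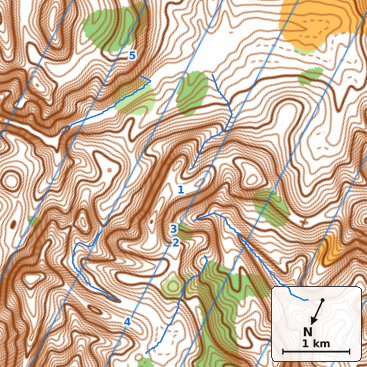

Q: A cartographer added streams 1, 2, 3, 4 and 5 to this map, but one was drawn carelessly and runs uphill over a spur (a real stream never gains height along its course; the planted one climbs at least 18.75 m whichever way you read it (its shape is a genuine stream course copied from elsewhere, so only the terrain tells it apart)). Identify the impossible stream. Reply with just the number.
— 2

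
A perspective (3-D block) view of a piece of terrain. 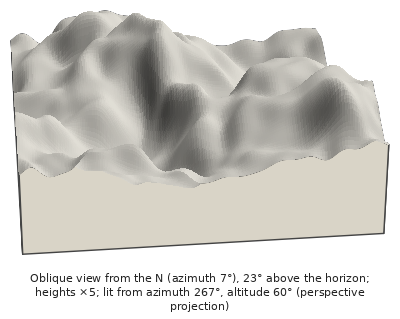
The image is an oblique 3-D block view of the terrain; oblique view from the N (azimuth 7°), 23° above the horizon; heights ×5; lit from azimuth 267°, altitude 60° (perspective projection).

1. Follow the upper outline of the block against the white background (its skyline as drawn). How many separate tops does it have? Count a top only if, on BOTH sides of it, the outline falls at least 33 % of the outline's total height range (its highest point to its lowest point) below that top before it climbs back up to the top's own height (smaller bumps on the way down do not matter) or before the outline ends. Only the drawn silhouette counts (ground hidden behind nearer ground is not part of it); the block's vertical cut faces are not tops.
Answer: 0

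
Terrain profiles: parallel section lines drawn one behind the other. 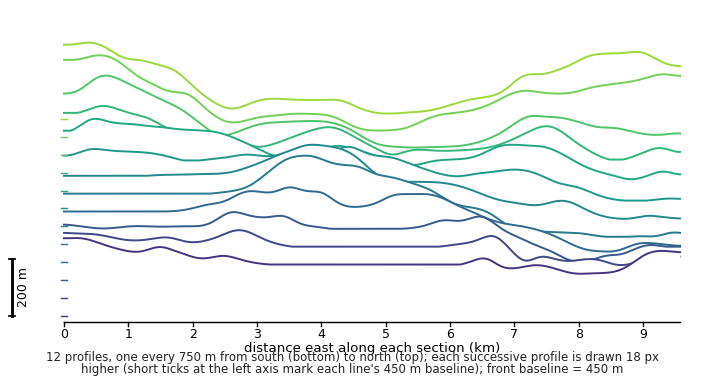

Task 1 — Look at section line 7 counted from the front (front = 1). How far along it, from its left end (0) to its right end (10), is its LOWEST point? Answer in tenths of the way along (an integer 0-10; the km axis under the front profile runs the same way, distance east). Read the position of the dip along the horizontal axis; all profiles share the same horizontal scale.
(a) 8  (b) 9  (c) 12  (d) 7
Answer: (b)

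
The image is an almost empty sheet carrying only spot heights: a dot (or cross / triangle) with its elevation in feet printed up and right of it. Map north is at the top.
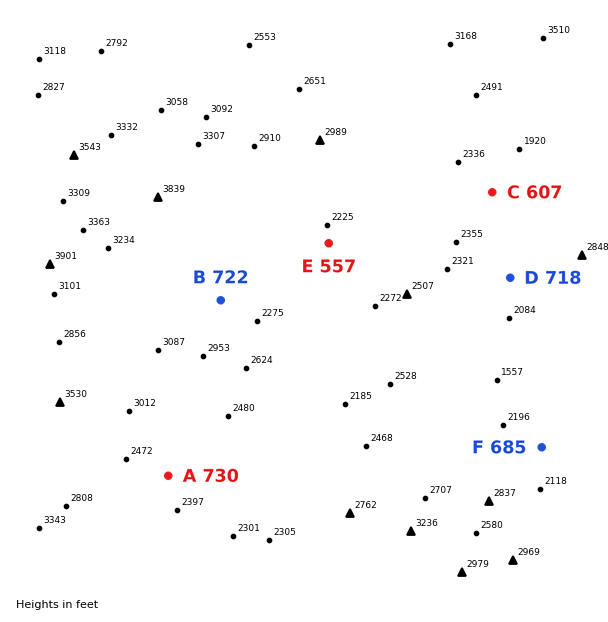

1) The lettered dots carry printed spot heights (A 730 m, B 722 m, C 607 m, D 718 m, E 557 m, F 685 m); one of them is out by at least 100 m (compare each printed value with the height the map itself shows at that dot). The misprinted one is E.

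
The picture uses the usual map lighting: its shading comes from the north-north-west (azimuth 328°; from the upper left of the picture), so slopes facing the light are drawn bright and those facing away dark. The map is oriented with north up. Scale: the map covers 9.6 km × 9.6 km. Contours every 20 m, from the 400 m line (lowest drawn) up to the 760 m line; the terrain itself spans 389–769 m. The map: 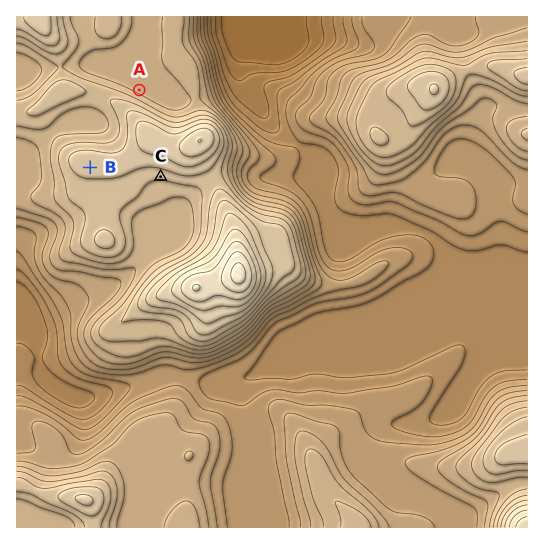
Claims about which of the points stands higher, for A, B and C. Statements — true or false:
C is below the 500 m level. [false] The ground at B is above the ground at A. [true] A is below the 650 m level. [true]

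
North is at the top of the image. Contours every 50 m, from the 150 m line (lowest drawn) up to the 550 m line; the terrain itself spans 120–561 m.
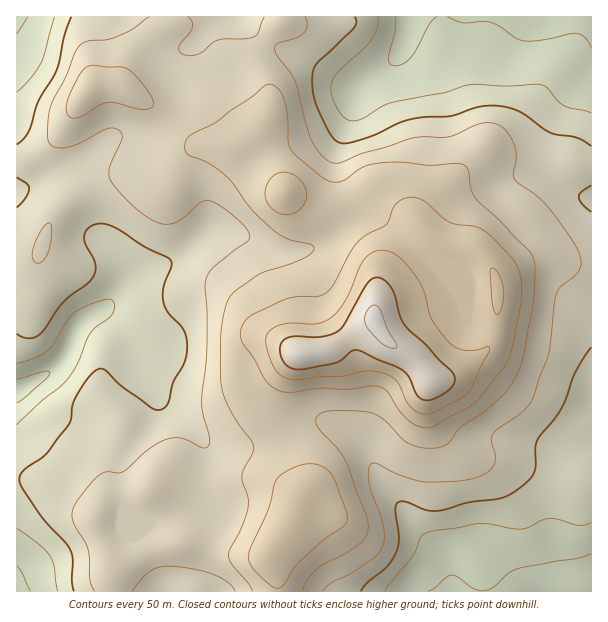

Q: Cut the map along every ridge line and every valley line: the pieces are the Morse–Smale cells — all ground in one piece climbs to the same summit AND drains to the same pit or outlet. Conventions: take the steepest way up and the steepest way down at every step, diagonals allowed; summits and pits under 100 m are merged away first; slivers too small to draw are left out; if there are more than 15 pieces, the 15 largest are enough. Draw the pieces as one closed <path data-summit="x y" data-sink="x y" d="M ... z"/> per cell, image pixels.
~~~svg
<path data-summit="375 321" data-sink="546 591" d="M435 241l-4 0-23 24-23 19-9 16-2 21-2 3-10 4-35 22-28 4-9 11-12 25-4 20 4 18 26 58 0 6-4 9-6-7-16-8-11-4-12 0-48 20-13-2-24-10-17-4-19 10-27 8-9 8-2 9 18 46-1 25 479-1 0-327-25-2-13-4-17 0-42 19-5-11-11-12-11-4-22-3z"/><path data-summit="375 321" data-sink="17 390" d="M261 126l-12 12-15 8-39 2-13 13-11 20-18 0-24-6-15 0-21 7-19 14-18 16-7 12-11 31-8 5-14 1 1 219 15 0 15 4 22 16 26 14 1 3 11-13 27-8 19-10 17 4 24 10 13 2 15-4 26-14 19-2 23 10 10 9 4-9 0-6-26-58-4-18 4-20 12-25 9-11 28-4 27-18 18-8 2-3 0-15 6-16 53-50-22-22-31-14-59 2-36-13-19-41-4-14z"/><path data-summit="375 321" data-sink="543 17" d="M591 16l-307 0-1 5-11 9-10 15-4 12 0 8 12 28 0 15-8 18 0 12 22 54 37 14 24 0 15-2 24 1 27 13 23 23 12 6 22 3 11 4 11 12 5 11 42-19 17 0 22 6 15 0z"/><path data-summit="375 321" data-sink="17 17" d="M168 16l-152 1 1 243 13 0 8-5 11-31 7-12 18-16 19-14 21-7 15 0 24 6 18 0 11-20 9-10 7-5 12 0-9-1-9-5-28-26-43-28 3-14 10-19 22-22 13-7z"/><path data-summit="375 321" data-sink="546 591" d="M282 16l-112 0-1 8-13 7-22 22-10 19-3 14 43 28 28 26 18 6 24 0 15-8 17-19 4-11 0-15-11-24-1-12 10-21 15-15z"/><path data-summit="375 321" data-sink="17 591" d="M32 480l-16 0 0 111 95 1 3-25-16-36-2-16-27-15-22-16z"/>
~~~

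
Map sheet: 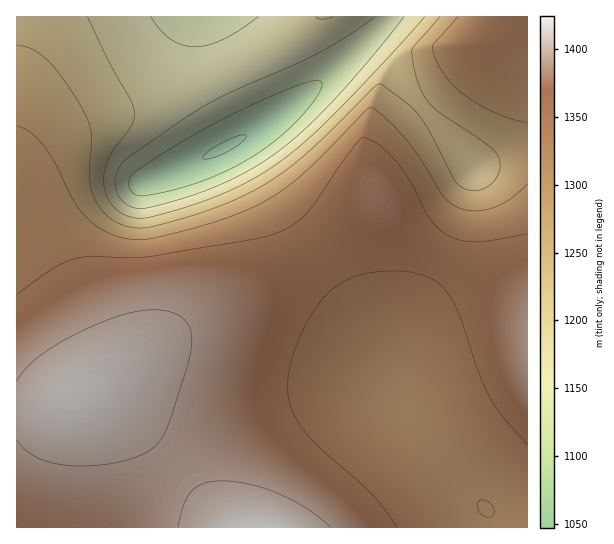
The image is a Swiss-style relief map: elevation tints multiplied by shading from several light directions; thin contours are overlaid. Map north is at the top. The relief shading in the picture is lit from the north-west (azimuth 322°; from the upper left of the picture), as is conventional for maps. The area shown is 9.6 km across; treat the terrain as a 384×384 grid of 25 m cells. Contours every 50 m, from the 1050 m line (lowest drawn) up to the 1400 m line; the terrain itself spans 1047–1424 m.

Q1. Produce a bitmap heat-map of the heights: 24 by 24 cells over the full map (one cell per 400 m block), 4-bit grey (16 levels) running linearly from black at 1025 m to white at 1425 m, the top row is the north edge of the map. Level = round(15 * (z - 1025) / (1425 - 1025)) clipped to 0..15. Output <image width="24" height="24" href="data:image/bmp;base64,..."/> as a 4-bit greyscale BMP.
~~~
<image width="24" height="24" href="data:image/bmp;base64,Qk2WAQAAAAAAAHYAAAAoAAAAGAAAABgAAAABAAQAAAAAACABAAATCwAAEwsAABAAAAAAAAAAAAAAABEREQAiIiIAMzMzAERERABVVVUAZmZmAHd3dwCIiIgAmZmZAKqqqgC7u7sAzMzMAN3d3QDu7u4A////AN3d3u7v//7t3Mu6q93u7u7u7u7dzLu6q+7u7u7u7u3cy7u7u+7u7u7u7d3Mu7u7vO7/7u7u3dzLu7u7zO///u7u3cy7uqu7ze///+7u3cy7uqu83e7//+7u3cy7uru83u7u7u7u3czLu7vM3t3u7u7u3dzLu7vM3t3e7u7u3dzMy8zN3czd3d7d3d3MzMzN3czMzN3d3d3czMzN3bzLurvMzMzd3dzMzLu6h3iau8zd3dy7vLupYzRXirzN3dupqruoUyIjV5rN3cqIirqoZTIRI2is3LmIiqqYdlQyETWLy6iJmqqYd2VUMiNYqpiaq5mIdmVVRDM1iYmru5mHdlVVVVQ0Z4q8y4iHZlVVVWVURoq8zIh3ZVREVWZlRGi8zA=="/>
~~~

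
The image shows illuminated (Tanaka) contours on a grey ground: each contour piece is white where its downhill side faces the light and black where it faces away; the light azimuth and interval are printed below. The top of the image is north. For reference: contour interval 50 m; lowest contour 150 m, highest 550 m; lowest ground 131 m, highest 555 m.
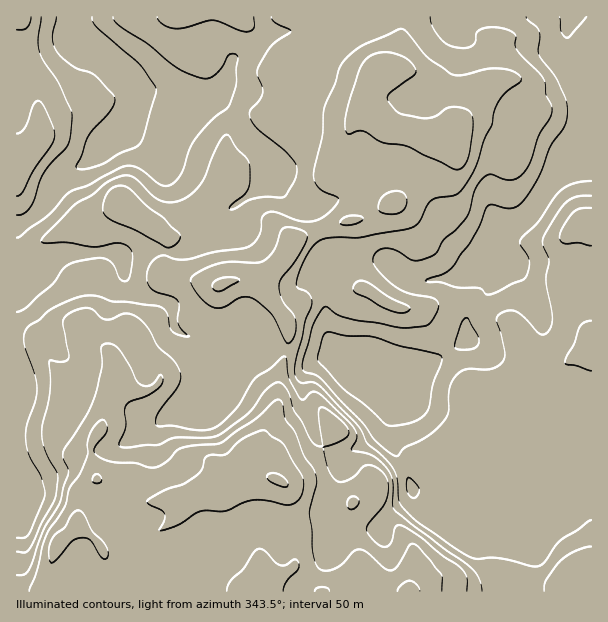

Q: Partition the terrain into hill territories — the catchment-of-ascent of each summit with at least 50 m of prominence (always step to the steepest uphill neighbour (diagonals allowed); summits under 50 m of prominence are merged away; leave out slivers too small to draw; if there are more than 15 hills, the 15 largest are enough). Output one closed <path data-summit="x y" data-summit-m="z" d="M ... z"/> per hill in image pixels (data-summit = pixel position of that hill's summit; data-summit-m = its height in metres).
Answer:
<path data-summit="276 479" data-summit-m="555" d="M591 16l-19 0-6 16 4 31 8 12 0 3-11 8-13 6-33 6-9 5-12 14-10 66 0 23 6 22-15 17-11 24-3 3-17 6-36 4-12-5-18-17-31-13-17 0-9 3-7 5-4 8-2 10 10 14 2 19 0 24 5 14 7 12-17 2-55-14-15-10-11 0-30 9-10 0-20-11-6-6-2-20-4-4-22-6-16-11-4-6-2-19-4-6 8 0 13-4 21 0 9 3 12-1 18-12 23-10 2-2 2-16 5-6 22-14 17-8 6-7 2-6-4-9-34-31-7-14-17-17-6-1 12-13 8-26 26-16 9-8 15-5 36-3 26-11-262 0 2 15 42 43 7 14 3 15-9 21-41 38-24 12-8 10-11 22-16 15-11 5 1 365 489 0-10-11-6-12-2-21 3-2 25-2 12-3 14-12 22-7 17-11 11-4z"/><path data-summit="432 138" data-summit-m="387" d="M570 16l-225 0-16 9-11 3-45 4-15 12-26 16-6 23-8 12-6 4 6 1 17 17 7 14 34 31 4 9-3 12 5 9 11 12 10 4 6 0 5 5 11 30 1 9 10-5 17 0 9 3 22 10 18 17 12 5 44-5 12-8 11-24 15-17-6-22 0-23 9-48 0-10 5-14 8-8 9-5 33-6 13-6 11-8 0-3-8-12-2-7-2-24 5-12z"/><path data-summit="221 285" data-summit-m="406" d="M276 180l-43 26-5 6-2 16-2 2-23 10-18 12-12 1-9-3-21 0-19 4 4 13 0 12 6 9 11 7 25 7 4 4 2 20 6 6 20 11 10 0 30-9 11 0 15 10 33 8 10 4 29 0-12-26 0-24-2-19-10-14 2-10 9-12 0-8-9-27-7-8-6 0-10-4-11-12z"/><path data-summit="17 167" data-summit-m="289" d="M81 16l-65 1 1 209 10-4 16-15 11-22 8-10 24-12 19-19 9-6 13-13 7-15 2-12-8-18-7-11-35-33-4-9z"/><path data-summit="561 581" data-summit-m="383" d="M591 508l-4 0-23 14-22 7-14 12-12 3-25 2-3 2 0 15 8 18 11 11 84 0z"/>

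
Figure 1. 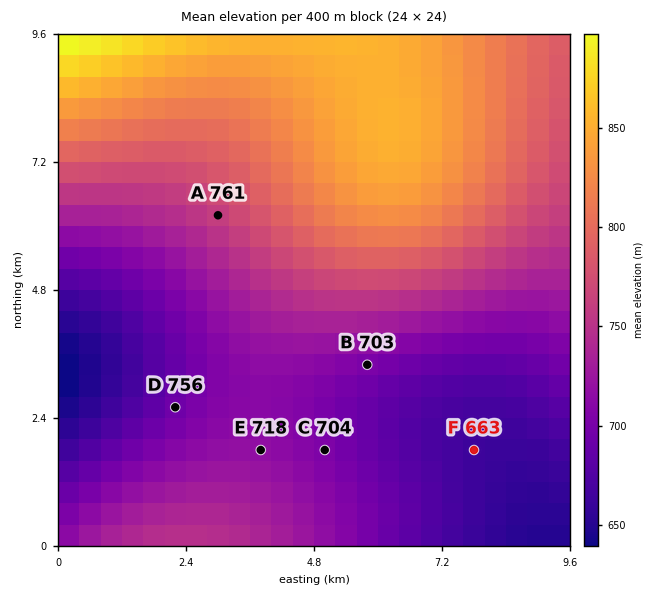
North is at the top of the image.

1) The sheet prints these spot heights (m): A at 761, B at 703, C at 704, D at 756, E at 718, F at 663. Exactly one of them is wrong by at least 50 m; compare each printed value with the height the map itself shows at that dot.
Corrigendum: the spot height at D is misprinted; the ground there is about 694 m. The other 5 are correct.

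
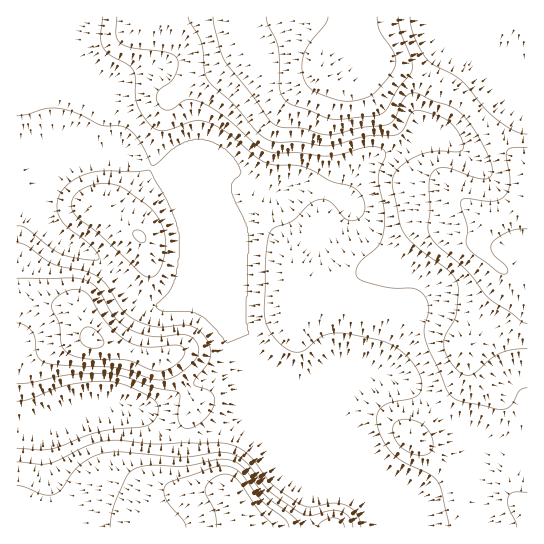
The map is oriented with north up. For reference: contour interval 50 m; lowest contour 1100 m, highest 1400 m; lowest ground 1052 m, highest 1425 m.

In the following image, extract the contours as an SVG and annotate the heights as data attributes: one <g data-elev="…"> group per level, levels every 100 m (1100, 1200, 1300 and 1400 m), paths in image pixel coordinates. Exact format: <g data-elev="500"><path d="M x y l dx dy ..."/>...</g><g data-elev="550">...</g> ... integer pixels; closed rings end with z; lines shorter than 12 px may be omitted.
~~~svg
<g data-elev="1100"><path d="M17 401l13-2 25-10 14-4 20-3 18-1 17 4 21 9 10 7 3 8-1 6-3 6-9 5-47 6-48 17-33-1"/><path d="M17 116l10-2 19-5 12-1 19 5 24 12 24 2 6 4 7 8 15 27 4-2 20-18 16-7 16 2 16 8 9 9 7 13-1 4-8 8 0 8 2 10 12 22 3 11-3 81 0 8 3 11-22 9-21-24-8-5-8-3-28 0-5-3 0-4 12-11 6-14 4-21 0-24-8-25-21-38-17 1-28-1-14 1-18 9-12 12-4 12 3 13 7 9 26 20 6 8 0 3-1 2-21-2-16-4-11-7-24-19-9-2"/></g><g data-elev="1200"><path d="M353 527l-1-5-3-5-10-6-9 0-20 5-11-4-30-22-26-30-8-5-9-2-11 0-33 4-60-5-16 1-13 4-11 6-9 10-12 17-7 4-11 1-18-8-8-1"/><path d="M527 492l-14 0-5 6 0 9 8 15 1 5"/><path d="M419 455l9-1 5-5 0-8-4-10-6-6-8-4-10-2-8 2-3 4-1 5 4 12 9 9z"/><path d="M17 323l6 2 8 6 4 6 3 20 5 5 8 2 66 4 12 2 22 9 12 1 10-3 10-6 11-10 5-8-1-6-2-5-8-7-7-1-19 3-11-1-13-3-12-6-13-12-15-26-11-8-14-3-56 0"/><path d="M139 242l6 0 1-5-4-6-7-1-2 3 0 2z"/><path d="M117 17l-1 18 5 8 12 5 35 5 6 2 3 4 1 8-4 10-4 5-11 8-2 4 1 9 5 6 8 0 15-9 13 2 26 15 33 29 15 7 25 0 29 3 12-1 30-8 9 0 6 3 1 7-5 13-2 8 6 33-1 22-5 13-20 19-2 6 1 6 6 4 22 6 29 2 9 5 4 7 2 6-5 22 2 12 21 49 7 8 9 4 40 7 9-4 8-15 7-2"/></g><g data-elev="1300"><path d="M289 527l-4-8-24-19-21-27-7-5-10-2-10 2-40 13-8 5-1 5 2 8 17 22 3 6"/><path d="M88 347l11 1 5-5-2-5-4-5-9-6-6 2-3 8 2 6z"/><path d="M527 134l-12-3-15-9-15-13-24-29-32-19-7-9-7-14-4-11-1-10"/><path d="M213 17l7 30 5 14 27 34 17 24 9 7 24 2 19 6 8 1 32-7 25-3 8-6 11-21 8-5 5 0 15 8 17 5 12 8 12 15 12 21 6 15 0 9-3 4-6 1-10-2-26-9-8 0-5 3-3 4-2 7 1 28-2 16 1 7 8 12 32 28 20 25 22 15 11 9 5 1"/></g><g data-elev="1400"><path d="M328 17l-3 8-14 16-6 11-3 11 1 12 4 10 7 6 20 8 13 2 14-2 12-5 16-17 6-10 1-5-1-7-15-24-3-14"/></g>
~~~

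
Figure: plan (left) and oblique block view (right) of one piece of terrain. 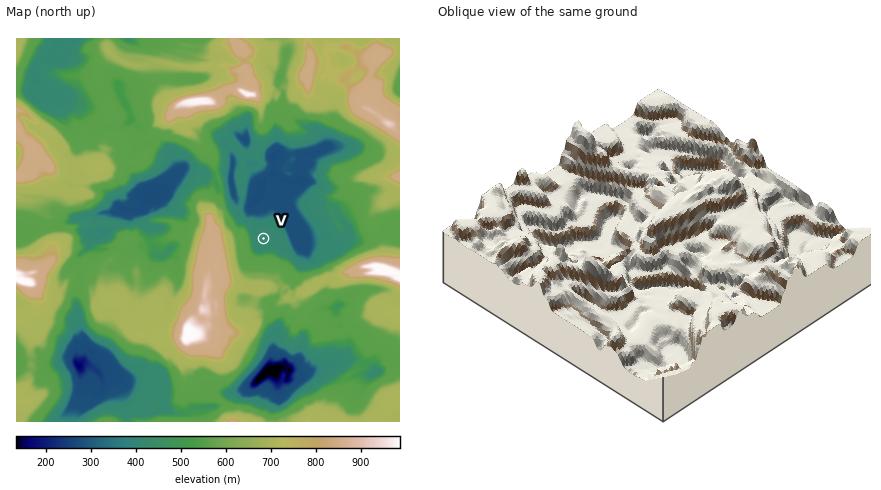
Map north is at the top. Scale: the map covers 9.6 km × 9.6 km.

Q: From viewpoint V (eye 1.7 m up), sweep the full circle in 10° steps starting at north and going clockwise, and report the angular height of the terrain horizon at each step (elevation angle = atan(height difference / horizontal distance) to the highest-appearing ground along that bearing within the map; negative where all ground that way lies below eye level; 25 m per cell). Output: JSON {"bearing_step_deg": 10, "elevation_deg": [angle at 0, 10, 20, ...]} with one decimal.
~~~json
{"bearing_step_deg": 10, "elevation_deg": [4.9, 4.3, 4.6, 5.1, 6.4, 6.1, 5.4, 4.8, 3.2, 3.0, 8.4, 10.5, 8.6, 9.6, 10.0, 13.6, 15.6, 16.2, 16.1, 15.5, 14.9, 14.7, 17.3, 19.2, 20.7, 21.5, 21.7, 21.4, 20.5, 17.2, 11.5, 6.0, 5.3, 8.0, 8.1, 7.0]}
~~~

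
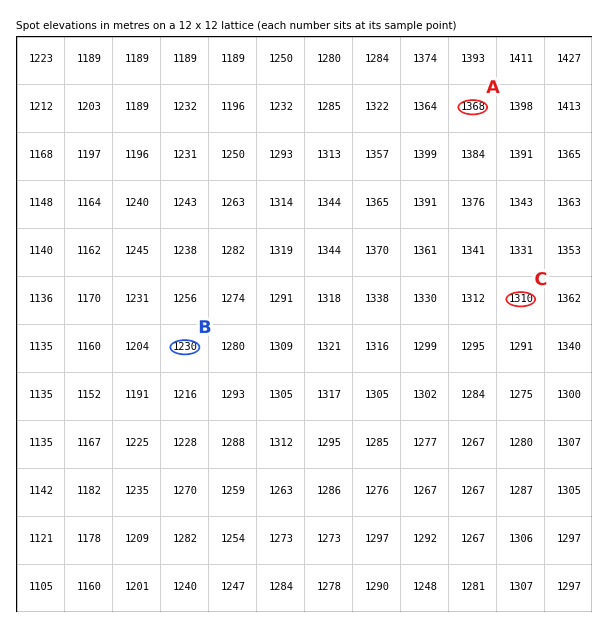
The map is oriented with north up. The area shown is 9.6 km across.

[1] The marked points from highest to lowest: A C B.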